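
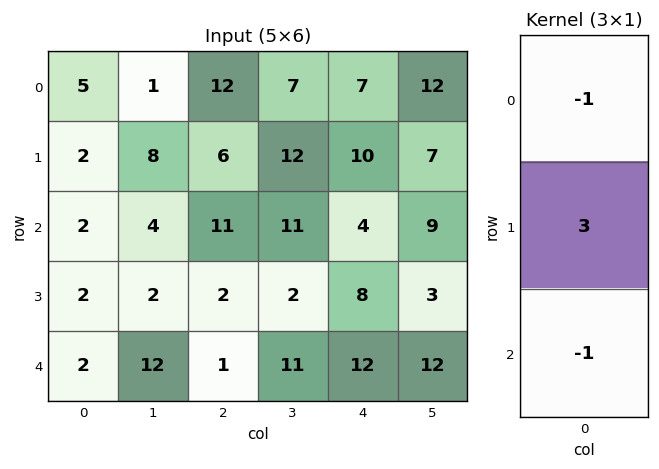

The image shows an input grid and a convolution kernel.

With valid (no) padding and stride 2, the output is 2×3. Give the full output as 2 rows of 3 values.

Output[0,0]: The receptive field on the input at this output position is [5 / 2 / 2]. Elementwise product with the kernel and sum: 5·-1 + 2·3 + 2·-1.
Output[0,1]: The receptive field on the input at this output position is [12 / 6 / 11]. Elementwise product with the kernel and sum: 12·-1 + 6·3 + 11·-1.

-1 -5 19
2 -6 8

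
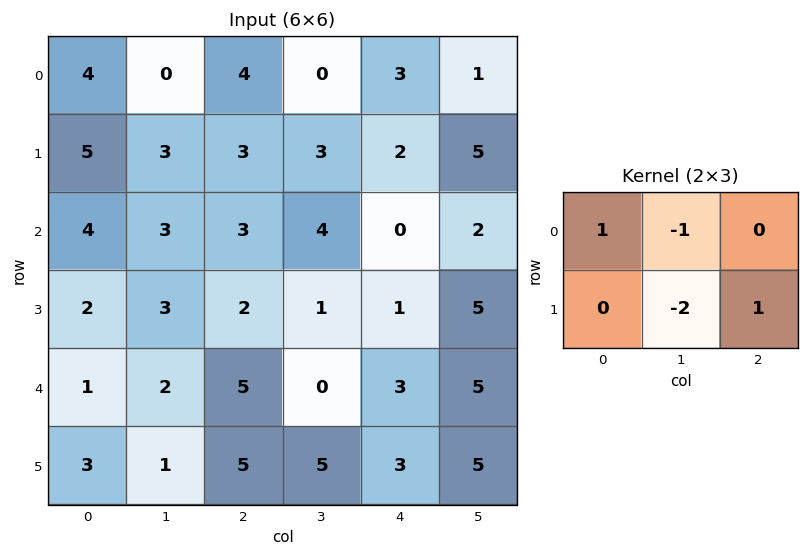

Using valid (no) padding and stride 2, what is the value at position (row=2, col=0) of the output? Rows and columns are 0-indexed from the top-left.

2

The receptive field on the input at this output position is [1 2 5 / 3 1 5]. Elementwise product with the kernel and sum: 1·1 + 2·-1 + 1·-2 + 5·1.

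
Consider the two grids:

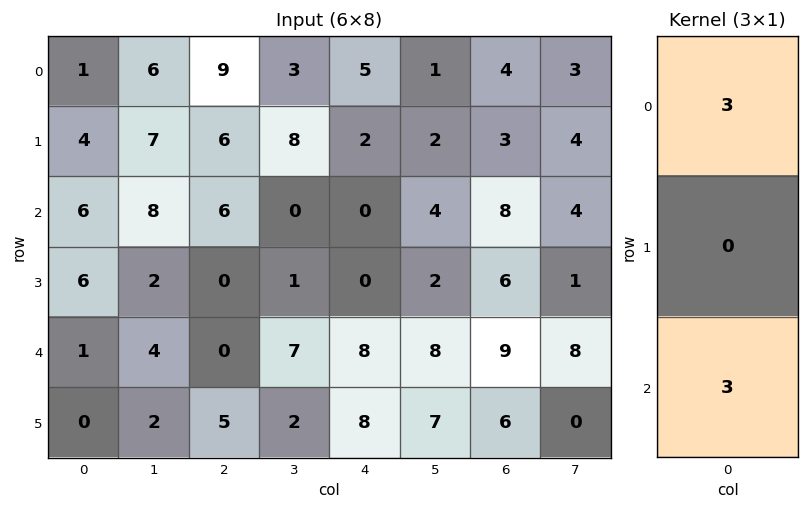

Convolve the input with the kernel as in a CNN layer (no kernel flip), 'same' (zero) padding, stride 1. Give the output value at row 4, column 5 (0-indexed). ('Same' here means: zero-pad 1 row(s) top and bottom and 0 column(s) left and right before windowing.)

The receptive field on the zero-padded input at this output position is [2 / 8 / 7]. Elementwise product with the kernel and sum: 2·3 + 7·3.

27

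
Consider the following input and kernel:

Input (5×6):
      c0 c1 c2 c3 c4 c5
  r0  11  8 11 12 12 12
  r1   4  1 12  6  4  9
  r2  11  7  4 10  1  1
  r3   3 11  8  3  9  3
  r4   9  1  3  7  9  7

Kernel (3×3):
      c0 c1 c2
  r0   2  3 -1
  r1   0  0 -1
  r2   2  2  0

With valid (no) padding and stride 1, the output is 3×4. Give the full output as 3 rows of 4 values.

Output[0,0]: The receptive field on the input at this output position is [11 8 11 / 4 1 12 / 11 7 4]. Elementwise product with the kernel and sum: 11·2 + 8·3 + 11·-1 + 12·-1 + 11·2 + 7·2.
Output[0,1]: The receptive field on the input at this output position is [8 11 12 / 1 12 6 / 7 4 10]. Elementwise product with the kernel and sum: 8·2 + 11·3 + 12·-1 + 6·-1 + 7·2 + 4·2.

59 53 70 61
23 60 59 38
51 21 48 51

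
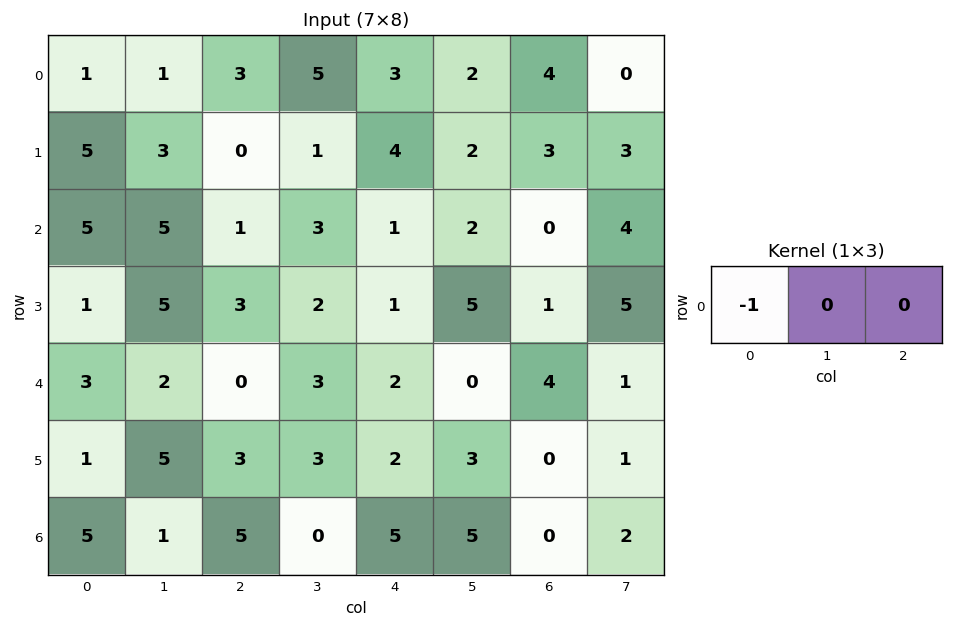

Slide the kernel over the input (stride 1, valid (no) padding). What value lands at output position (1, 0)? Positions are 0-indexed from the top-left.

-5

The receptive field on the input at this output position is [5 3 0]. Elementwise product with the kernel and sum: 5·-1.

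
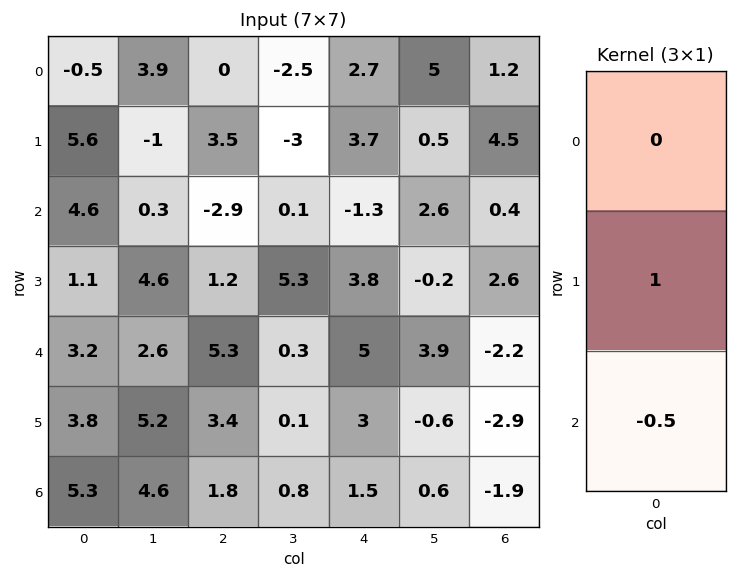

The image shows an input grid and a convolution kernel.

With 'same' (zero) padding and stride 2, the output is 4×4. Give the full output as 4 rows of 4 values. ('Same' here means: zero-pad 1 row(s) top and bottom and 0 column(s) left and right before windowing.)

-3.3 -1.75 0.85 -1.05
4.05 -3.5 -3.2 -0.9
1.3 3.6 3.5 -0.75
5.3 1.8 1.5 -1.9

Output[0,0]: The receptive field on the zero-padded input at this output position is [0 / -0.5 / 5.6]. Elementwise product with the kernel and sum: -0.5·1 + 5.6·-0.5.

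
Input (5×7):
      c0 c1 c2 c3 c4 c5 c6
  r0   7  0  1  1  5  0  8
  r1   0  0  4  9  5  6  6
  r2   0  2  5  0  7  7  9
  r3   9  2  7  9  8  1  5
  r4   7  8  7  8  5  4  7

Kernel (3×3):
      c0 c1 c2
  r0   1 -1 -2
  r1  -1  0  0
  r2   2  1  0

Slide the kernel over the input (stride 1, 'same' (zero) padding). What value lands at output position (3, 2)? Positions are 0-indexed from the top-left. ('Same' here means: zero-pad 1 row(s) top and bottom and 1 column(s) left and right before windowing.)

The receptive field on the zero-padded input at this output position is [2 5 0 / 2 7 9 / 8 7 8]. Elementwise product with the kernel and sum: 2·1 + 5·-1 + 0·-2 + 2·-1 + 8·2 + 7·1.

18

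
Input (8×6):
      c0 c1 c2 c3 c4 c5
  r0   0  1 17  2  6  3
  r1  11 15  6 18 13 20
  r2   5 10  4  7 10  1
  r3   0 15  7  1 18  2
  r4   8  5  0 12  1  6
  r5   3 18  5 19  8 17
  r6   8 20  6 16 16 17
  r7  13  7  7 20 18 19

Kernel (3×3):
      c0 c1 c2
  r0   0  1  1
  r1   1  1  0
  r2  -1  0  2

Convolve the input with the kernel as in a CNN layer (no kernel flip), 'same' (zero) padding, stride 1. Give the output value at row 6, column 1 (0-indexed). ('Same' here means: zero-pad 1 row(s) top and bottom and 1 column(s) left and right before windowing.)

The receptive field on the zero-padded input at this output position is [3 18 5 / 8 20 6 / 13 7 7]. Elementwise product with the kernel and sum: 18·1 + 5·1 + 8·1 + 20·1 + 13·-1 + 7·2.

52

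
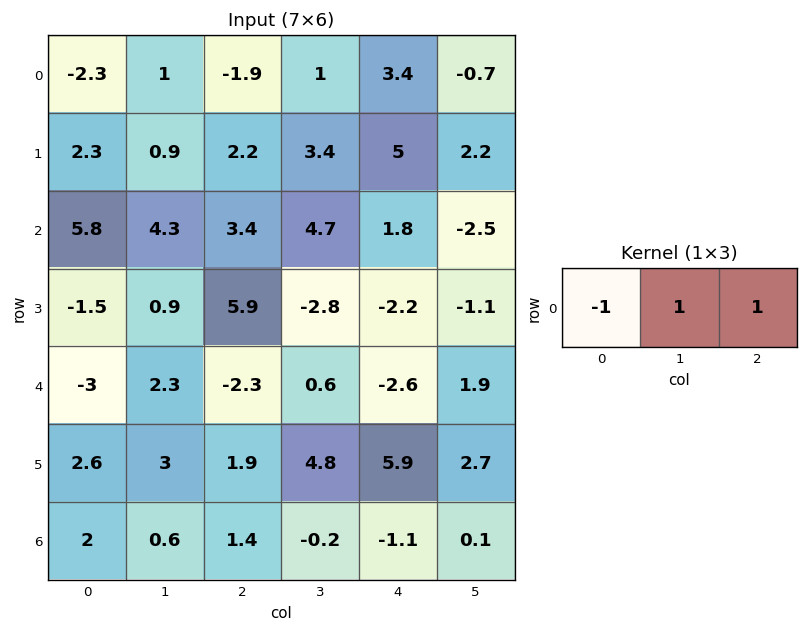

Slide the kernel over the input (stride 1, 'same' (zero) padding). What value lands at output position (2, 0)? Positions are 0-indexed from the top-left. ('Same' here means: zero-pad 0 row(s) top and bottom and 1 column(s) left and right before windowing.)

The receptive field on the zero-padded input at this output position is [0 5.8 4.3]. Elementwise product with the kernel and sum: 0·-1 + 5.8·1 + 4.3·1.

10.1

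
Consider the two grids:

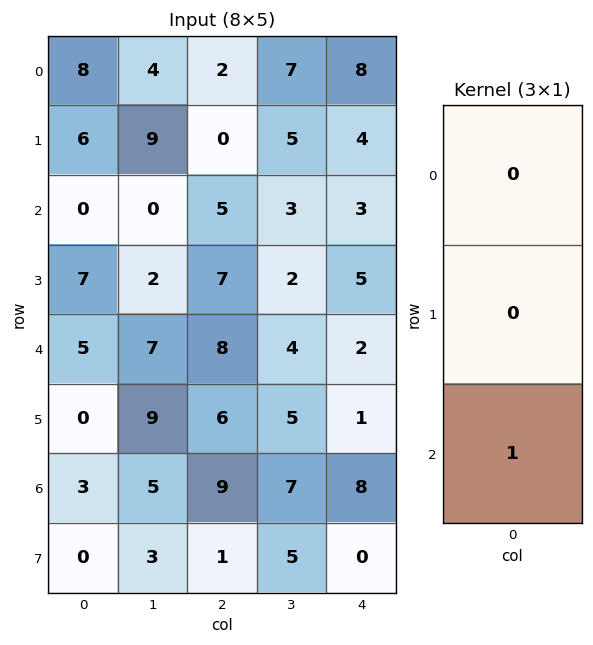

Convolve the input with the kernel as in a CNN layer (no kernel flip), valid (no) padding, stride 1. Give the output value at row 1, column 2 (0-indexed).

7

The receptive field on the input at this output position is [0 / 5 / 7]. Elementwise product with the kernel and sum: 7·1.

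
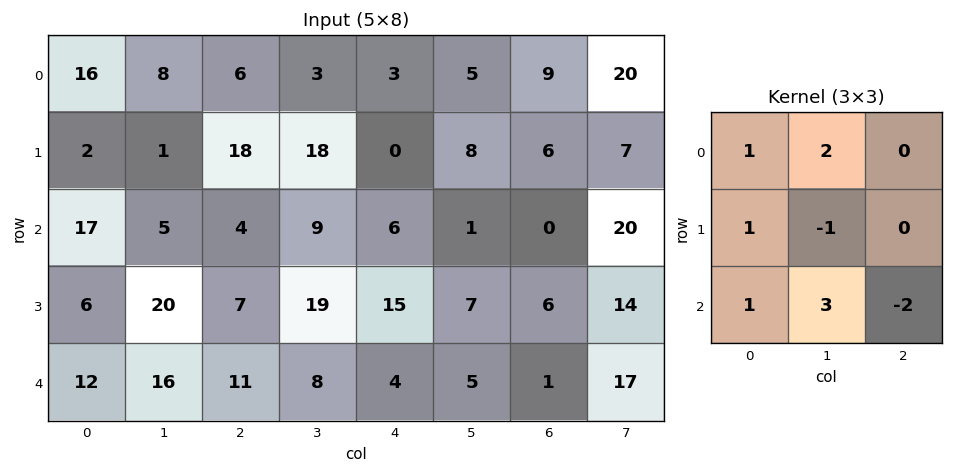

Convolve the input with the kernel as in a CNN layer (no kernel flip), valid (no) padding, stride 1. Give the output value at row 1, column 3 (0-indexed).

71

The receptive field on the input at this output position is [18 0 8 / 9 6 1 / 19 15 7]. Elementwise product with the kernel and sum: 18·1 + 0·2 + 9·1 + 6·-1 + 19·1 + 15·3 + 7·-2.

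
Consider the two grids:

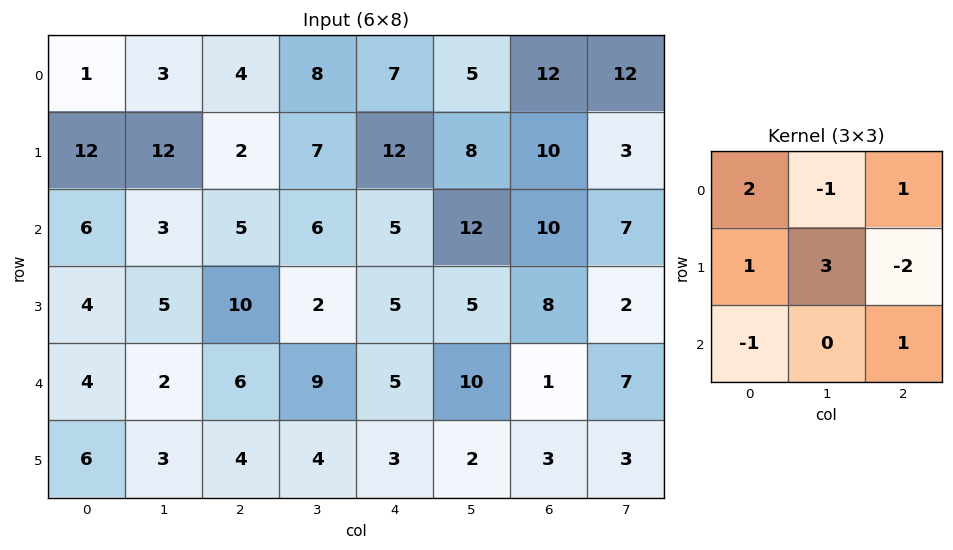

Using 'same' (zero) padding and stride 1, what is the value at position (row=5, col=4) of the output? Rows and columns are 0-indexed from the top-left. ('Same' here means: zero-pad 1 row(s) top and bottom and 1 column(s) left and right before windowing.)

32

The receptive field on the zero-padded input at this output position is [9 5 10 / 4 3 2 / 0 0 0]. Elementwise product with the kernel and sum: 9·2 + 5·-1 + 10·1 + 4·1 + 3·3 + 2·-2 + 0·-1 + 0·1.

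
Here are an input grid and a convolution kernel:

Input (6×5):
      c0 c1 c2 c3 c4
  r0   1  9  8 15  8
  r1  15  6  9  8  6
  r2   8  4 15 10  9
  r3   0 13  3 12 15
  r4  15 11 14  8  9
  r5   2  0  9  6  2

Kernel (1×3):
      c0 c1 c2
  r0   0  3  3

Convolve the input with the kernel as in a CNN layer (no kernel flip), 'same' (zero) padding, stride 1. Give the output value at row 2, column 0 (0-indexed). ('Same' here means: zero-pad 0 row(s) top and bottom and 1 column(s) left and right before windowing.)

36

The receptive field on the zero-padded input at this output position is [0 8 4]. Elementwise product with the kernel and sum: 8·3 + 4·3.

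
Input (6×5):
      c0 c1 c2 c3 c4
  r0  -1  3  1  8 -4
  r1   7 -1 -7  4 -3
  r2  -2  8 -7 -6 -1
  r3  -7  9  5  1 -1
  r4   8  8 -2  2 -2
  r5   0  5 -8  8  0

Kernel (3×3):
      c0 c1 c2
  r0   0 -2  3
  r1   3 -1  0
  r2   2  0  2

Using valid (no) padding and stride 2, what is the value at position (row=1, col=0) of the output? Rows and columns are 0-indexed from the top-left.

-55

The receptive field on the input at this output position is [-2 8 -7 / -7 9 5 / 8 8 -2]. Elementwise product with the kernel and sum: 8·-2 + -7·3 + -7·3 + 9·-1 + 8·2 + -2·2.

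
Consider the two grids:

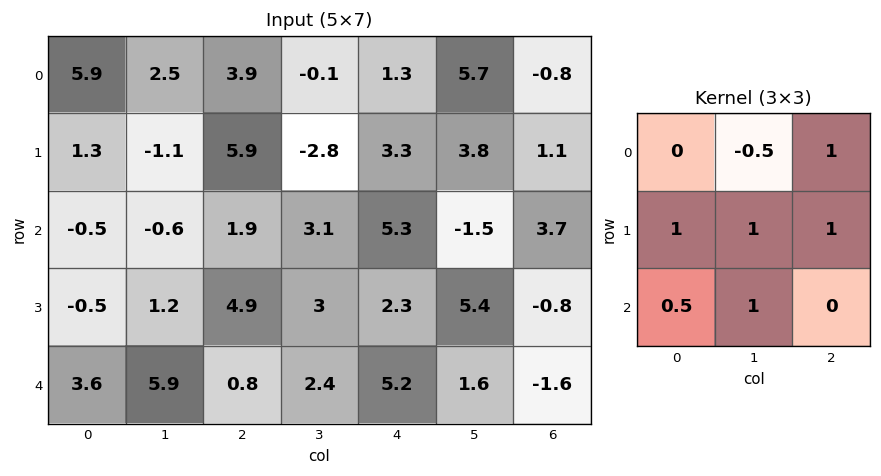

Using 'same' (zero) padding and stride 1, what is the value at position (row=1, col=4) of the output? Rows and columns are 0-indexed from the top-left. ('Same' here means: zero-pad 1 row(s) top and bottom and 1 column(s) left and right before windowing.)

16.2

The receptive field on the zero-padded input at this output position is [-0.1 1.3 5.7 / -2.8 3.3 3.8 / 3.1 5.3 -1.5]. Elementwise product with the kernel and sum: 1.3·-0.5 + 5.7·1 + -2.8·1 + 3.3·1 + 3.8·1 + 3.1·0.5 + 5.3·1.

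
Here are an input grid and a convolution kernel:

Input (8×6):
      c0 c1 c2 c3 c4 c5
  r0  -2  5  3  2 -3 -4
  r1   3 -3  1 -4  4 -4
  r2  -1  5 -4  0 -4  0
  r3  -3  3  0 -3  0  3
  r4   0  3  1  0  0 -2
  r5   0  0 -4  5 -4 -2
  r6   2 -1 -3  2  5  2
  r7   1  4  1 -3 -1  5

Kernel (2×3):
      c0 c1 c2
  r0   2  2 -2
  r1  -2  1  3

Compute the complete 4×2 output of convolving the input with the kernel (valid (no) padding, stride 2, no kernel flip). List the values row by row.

-6 22
25 -3
-8 3
13 -20

Output[0,0]: The receptive field on the input at this output position is [-2 5 3 / 3 -3 1]. Elementwise product with the kernel and sum: -2·2 + 5·2 + 3·-2 + 3·-2 + -3·1 + 1·3.
Output[0,1]: The receptive field on the input at this output position is [3 2 -3 / 1 -4 4]. Elementwise product with the kernel and sum: 3·2 + 2·2 + -3·-2 + 1·-2 + -4·1 + 4·3.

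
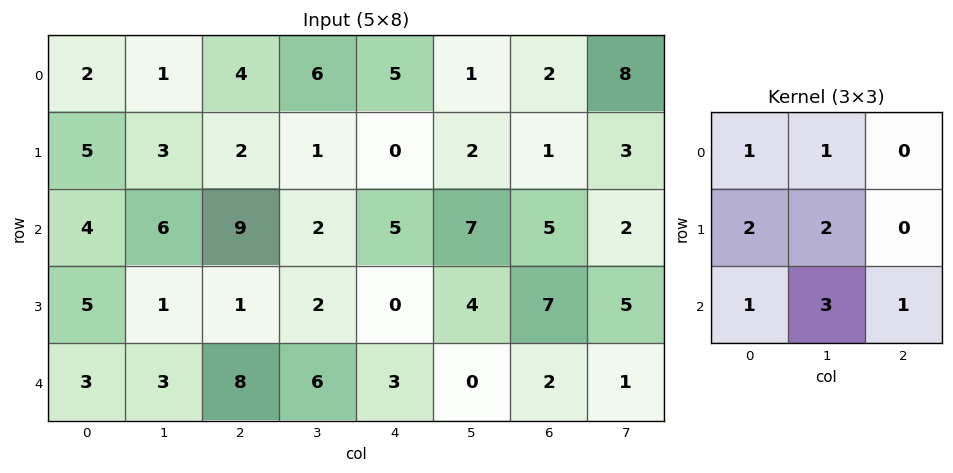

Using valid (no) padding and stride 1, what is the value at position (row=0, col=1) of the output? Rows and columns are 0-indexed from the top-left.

50

The receptive field on the input at this output position is [1 4 6 / 3 2 1 / 6 9 2]. Elementwise product with the kernel and sum: 1·1 + 4·1 + 3·2 + 2·2 + 6·1 + 9·3 + 2·1.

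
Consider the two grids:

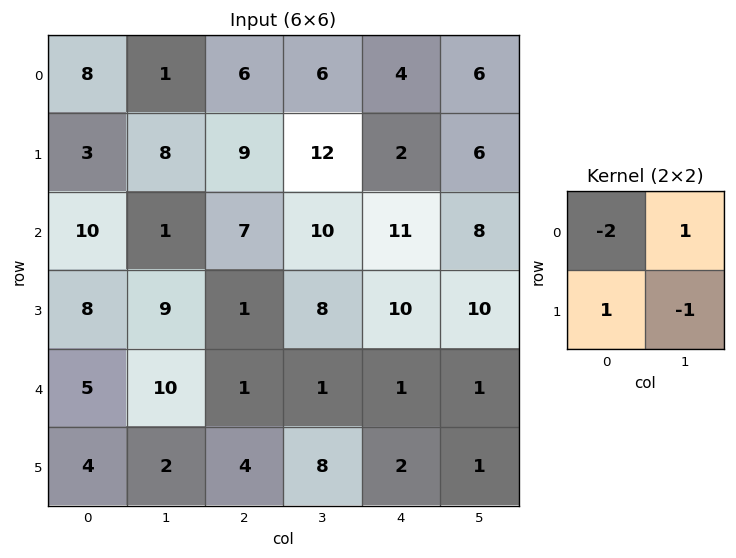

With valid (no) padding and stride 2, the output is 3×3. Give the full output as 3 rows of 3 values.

Output[0,0]: The receptive field on the input at this output position is [8 1 / 3 8]. Elementwise product with the kernel and sum: 8·-2 + 1·1 + 3·1 + 8·-1.
Output[0,1]: The receptive field on the input at this output position is [6 6 / 9 12]. Elementwise product with the kernel and sum: 6·-2 + 6·1 + 9·1 + 12·-1.

-20 -9 -6
-20 -11 -14
2 -5 0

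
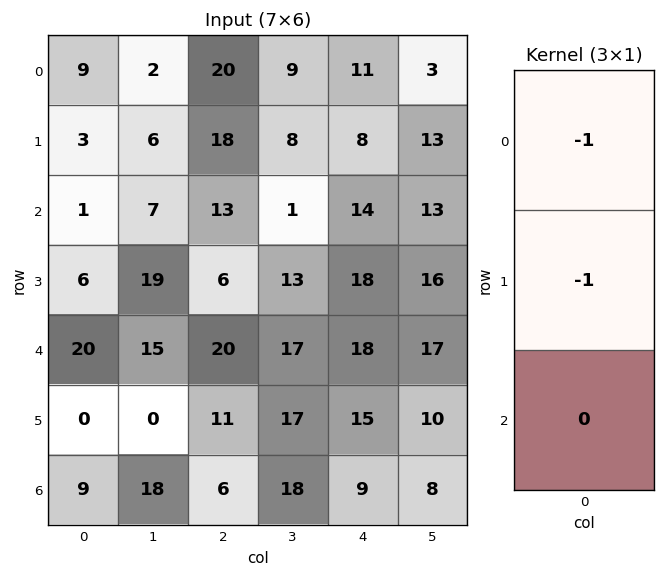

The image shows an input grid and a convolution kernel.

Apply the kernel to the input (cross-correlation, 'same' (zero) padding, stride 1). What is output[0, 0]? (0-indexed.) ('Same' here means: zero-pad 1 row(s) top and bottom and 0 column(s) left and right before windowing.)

-9

The receptive field on the zero-padded input at this output position is [0 / 9 / 3]. Elementwise product with the kernel and sum: 0·-1 + 9·-1.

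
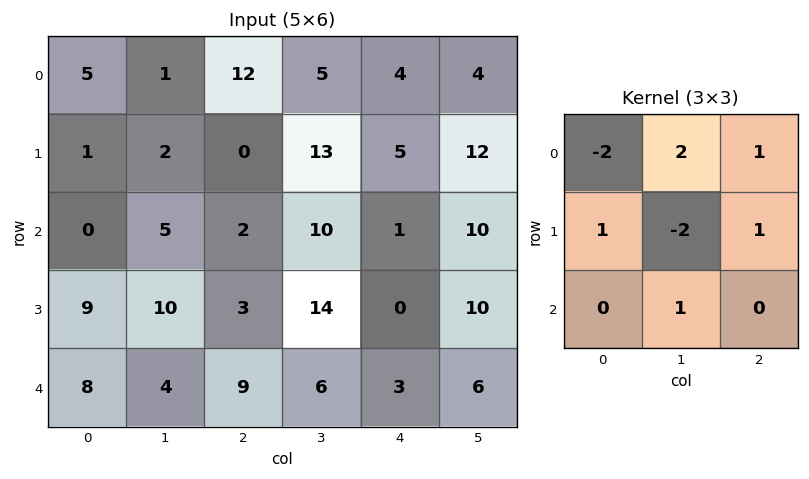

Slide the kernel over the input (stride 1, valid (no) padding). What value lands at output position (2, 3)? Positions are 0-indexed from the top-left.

19

The receptive field on the input at this output position is [10 1 10 / 14 0 10 / 6 3 6]. Elementwise product with the kernel and sum: 10·-2 + 1·2 + 10·1 + 14·1 + 0·-2 + 10·1 + 3·1.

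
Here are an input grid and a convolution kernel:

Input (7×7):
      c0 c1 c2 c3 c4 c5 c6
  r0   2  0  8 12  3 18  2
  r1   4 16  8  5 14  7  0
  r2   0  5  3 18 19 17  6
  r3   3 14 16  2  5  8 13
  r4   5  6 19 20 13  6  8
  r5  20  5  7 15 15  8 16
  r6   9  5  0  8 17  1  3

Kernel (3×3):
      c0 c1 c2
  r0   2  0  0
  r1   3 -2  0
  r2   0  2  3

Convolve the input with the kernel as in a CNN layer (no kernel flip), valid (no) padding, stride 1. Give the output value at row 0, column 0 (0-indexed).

The receptive field on the input at this output position is [2 0 8 / 4 16 8 / 0 5 3]. Elementwise product with the kernel and sum: 2·2 + 4·3 + 16·-2 + 5·2 + 3·3.

3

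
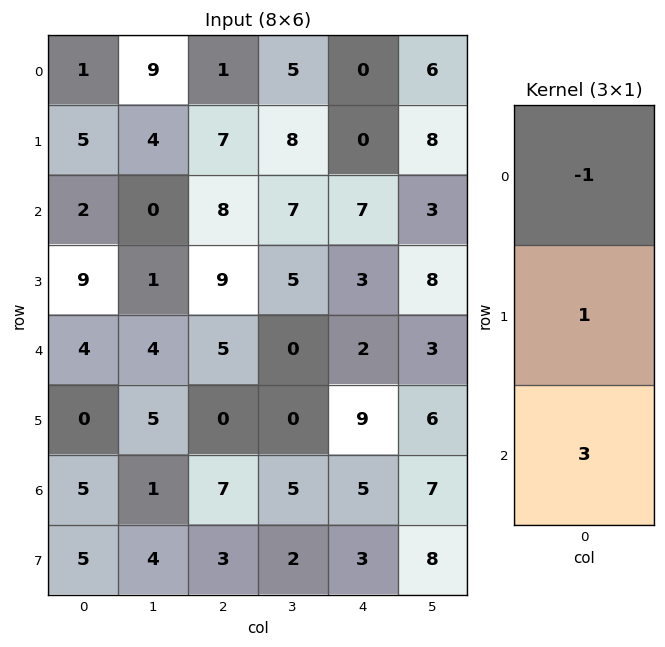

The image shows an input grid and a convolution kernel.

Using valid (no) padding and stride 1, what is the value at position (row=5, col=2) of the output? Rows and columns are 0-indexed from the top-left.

The receptive field on the input at this output position is [0 / 7 / 3]. Elementwise product with the kernel and sum: 0·-1 + 7·1 + 3·3.

16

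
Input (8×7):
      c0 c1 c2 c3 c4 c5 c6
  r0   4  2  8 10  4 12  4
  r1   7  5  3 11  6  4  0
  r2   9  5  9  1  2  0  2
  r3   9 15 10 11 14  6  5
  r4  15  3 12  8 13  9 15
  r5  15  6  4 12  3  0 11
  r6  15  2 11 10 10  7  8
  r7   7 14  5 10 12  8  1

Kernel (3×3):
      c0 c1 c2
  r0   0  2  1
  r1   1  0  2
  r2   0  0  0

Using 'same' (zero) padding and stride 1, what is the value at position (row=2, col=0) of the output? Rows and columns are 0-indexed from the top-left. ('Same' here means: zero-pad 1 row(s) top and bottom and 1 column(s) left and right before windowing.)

The receptive field on the zero-padded input at this output position is [0 7 5 / 0 9 5 / 0 9 15]. Elementwise product with the kernel and sum: 7·2 + 5·1 + 0·1 + 5·2.

29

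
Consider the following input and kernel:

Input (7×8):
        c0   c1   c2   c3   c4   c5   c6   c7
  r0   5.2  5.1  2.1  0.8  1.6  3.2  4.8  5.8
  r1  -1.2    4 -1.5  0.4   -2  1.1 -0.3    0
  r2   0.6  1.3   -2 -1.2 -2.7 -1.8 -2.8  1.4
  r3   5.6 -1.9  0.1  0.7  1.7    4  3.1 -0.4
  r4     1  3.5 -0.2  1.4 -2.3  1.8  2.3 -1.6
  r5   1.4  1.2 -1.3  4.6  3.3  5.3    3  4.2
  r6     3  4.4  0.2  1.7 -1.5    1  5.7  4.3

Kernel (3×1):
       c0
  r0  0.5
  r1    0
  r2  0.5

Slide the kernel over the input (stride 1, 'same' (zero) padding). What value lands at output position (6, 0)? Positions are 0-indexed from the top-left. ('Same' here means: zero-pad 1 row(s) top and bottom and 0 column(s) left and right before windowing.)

The receptive field on the zero-padded input at this output position is [1.4 / 3 / 0]. Elementwise product with the kernel and sum: 1.4·0.5 + 0·0.5.

0.7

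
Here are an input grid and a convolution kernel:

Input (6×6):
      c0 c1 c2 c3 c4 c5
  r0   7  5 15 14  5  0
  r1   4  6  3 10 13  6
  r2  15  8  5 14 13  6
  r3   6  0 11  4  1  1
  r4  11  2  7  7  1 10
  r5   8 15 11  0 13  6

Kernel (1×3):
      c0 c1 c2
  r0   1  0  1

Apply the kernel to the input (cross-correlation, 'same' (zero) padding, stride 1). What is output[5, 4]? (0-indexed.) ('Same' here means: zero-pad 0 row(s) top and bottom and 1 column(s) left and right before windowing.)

The receptive field on the zero-padded input at this output position is [0 13 6]. Elementwise product with the kernel and sum: 0·1 + 6·1.

6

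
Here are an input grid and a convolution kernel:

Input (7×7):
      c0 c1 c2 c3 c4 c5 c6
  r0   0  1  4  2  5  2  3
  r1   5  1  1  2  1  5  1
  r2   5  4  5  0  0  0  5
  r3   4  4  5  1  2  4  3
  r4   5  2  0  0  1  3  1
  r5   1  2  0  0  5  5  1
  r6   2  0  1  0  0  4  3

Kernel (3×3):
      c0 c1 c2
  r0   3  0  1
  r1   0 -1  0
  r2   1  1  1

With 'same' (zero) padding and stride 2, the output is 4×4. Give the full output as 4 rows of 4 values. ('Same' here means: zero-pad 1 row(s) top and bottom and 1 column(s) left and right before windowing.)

Output[0,0]: The receptive field on the zero-padded input at this output position is [0 0 0 / 0 0 1 / 0 5 1]. Elementwise product with the kernel and sum: 0·3 + 0·1 + 0·-1 + 0·1 + 5·1 + 1·1.

6 0 3 3
4 10 18 17
2 15 16 17
0 5 5 12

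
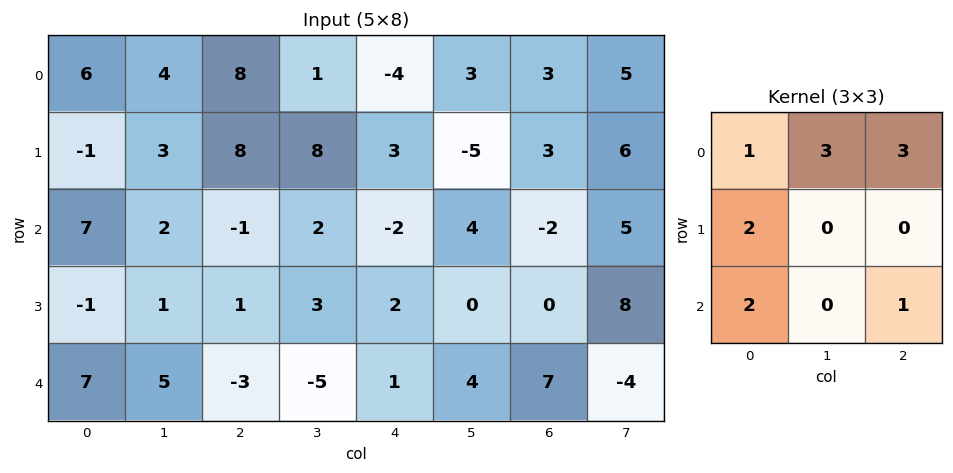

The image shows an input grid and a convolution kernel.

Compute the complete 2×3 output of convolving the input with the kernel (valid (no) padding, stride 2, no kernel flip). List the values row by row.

Output[0,0]: The receptive field on the input at this output position is [6 4 8 / -1 3 8 / 7 2 -1]. Elementwise product with the kernel and sum: 6·1 + 4·3 + 8·3 + -1·2 + 7·2 + -1·1.

53 11 14
19 -4 17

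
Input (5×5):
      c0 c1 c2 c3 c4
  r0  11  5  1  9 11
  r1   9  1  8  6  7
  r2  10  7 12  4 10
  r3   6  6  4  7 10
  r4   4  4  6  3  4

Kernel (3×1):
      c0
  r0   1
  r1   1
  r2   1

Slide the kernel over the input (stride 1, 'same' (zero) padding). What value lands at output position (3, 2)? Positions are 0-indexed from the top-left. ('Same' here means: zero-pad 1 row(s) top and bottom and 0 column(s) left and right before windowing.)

The receptive field on the zero-padded input at this output position is [12 / 4 / 6]. Elementwise product with the kernel and sum: 12·1 + 4·1 + 6·1.

22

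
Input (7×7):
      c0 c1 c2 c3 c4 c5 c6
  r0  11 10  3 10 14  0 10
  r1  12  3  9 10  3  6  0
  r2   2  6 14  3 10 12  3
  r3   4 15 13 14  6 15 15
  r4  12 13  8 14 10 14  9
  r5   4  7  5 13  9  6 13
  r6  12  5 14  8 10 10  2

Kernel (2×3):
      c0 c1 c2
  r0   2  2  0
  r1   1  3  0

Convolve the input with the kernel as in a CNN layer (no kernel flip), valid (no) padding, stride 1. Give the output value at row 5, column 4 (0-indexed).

70

The receptive field on the input at this output position is [9 6 13 / 10 10 2]. Elementwise product with the kernel and sum: 9·2 + 6·2 + 10·1 + 10·3.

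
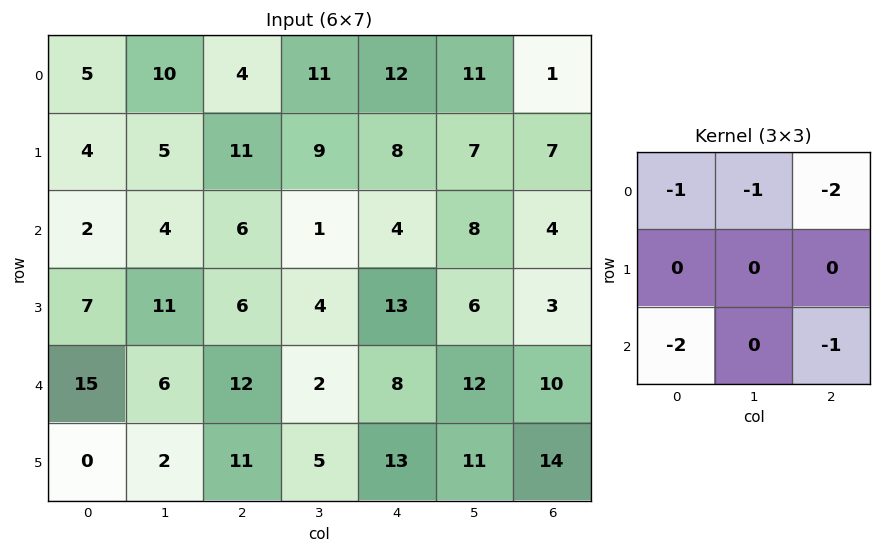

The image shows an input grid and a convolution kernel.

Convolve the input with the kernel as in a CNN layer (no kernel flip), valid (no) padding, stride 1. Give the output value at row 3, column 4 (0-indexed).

The receptive field on the input at this output position is [13 6 3 / 8 12 10 / 13 11 14]. Elementwise product with the kernel and sum: 13·-1 + 6·-1 + 3·-2 + 13·-2 + 14·-1.

-65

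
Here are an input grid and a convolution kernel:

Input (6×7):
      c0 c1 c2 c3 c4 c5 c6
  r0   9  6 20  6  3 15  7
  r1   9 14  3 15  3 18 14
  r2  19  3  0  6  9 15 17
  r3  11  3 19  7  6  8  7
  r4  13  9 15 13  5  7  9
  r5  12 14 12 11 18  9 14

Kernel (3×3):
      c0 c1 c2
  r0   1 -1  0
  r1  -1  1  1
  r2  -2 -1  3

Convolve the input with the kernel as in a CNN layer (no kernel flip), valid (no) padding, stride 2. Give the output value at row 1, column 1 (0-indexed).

-40

The receptive field on the input at this output position is [0 6 9 / 19 7 6 / 15 13 5]. Elementwise product with the kernel and sum: 0·1 + 6·-1 + 19·-1 + 7·1 + 6·1 + 15·-2 + 13·-1 + 5·3.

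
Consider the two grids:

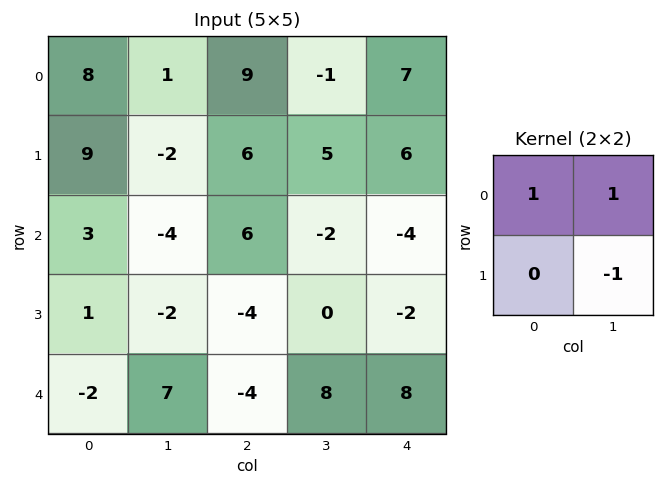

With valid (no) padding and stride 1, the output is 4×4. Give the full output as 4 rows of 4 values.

11 4 3 0
11 -2 13 15
1 6 4 -4
-8 -2 -12 -10

Output[0,0]: The receptive field on the input at this output position is [8 1 / 9 -2]. Elementwise product with the kernel and sum: 8·1 + 1·1 + -2·-1.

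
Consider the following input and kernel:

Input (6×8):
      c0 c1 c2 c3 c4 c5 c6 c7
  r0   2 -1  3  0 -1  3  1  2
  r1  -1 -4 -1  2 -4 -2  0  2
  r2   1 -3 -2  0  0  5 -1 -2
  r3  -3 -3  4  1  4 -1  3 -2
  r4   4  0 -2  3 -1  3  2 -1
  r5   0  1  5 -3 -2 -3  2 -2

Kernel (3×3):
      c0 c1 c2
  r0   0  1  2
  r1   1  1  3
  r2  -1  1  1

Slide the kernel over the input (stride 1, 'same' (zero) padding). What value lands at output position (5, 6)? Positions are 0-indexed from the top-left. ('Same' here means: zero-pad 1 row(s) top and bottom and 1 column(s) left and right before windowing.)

The receptive field on the zero-padded input at this output position is [3 2 -1 / -3 2 -2 / 0 0 0]. Elementwise product with the kernel and sum: 2·1 + -1·2 + -3·1 + 2·1 + -2·3 + 0·-1 + 0·1 + 0·1.

-7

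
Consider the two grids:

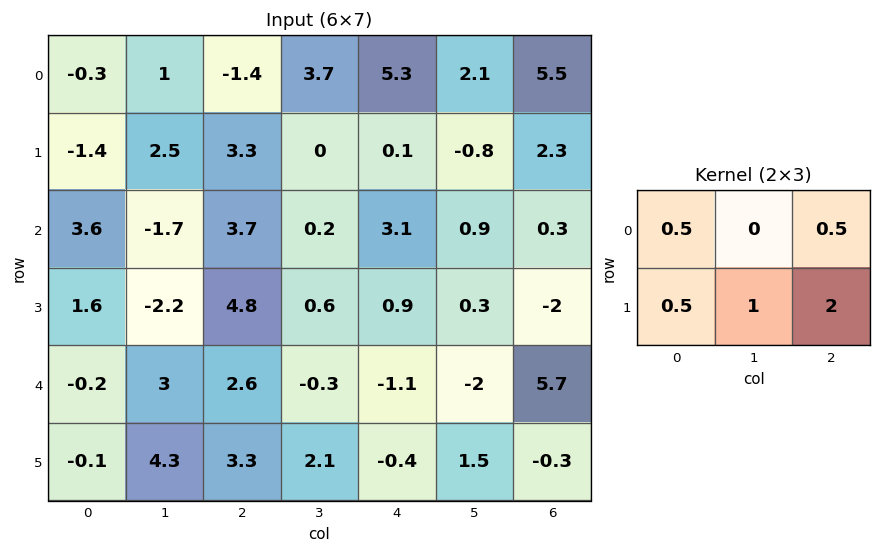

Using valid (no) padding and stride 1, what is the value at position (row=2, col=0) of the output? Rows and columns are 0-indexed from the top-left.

11.85

The receptive field on the input at this output position is [3.6 -1.7 3.7 / 1.6 -2.2 4.8]. Elementwise product with the kernel and sum: 3.6·0.5 + 3.7·0.5 + 1.6·0.5 + -2.2·1 + 4.8·2.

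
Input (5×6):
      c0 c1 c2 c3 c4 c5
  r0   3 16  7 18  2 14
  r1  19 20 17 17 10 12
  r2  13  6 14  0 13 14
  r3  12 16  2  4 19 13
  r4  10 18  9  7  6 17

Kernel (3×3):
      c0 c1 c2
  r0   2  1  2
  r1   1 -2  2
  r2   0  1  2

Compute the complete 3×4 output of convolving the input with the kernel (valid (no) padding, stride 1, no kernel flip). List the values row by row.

83 109 65 128
141 79 153 115
80 69 105 73

Output[0,0]: The receptive field on the input at this output position is [3 16 7 / 19 20 17 / 13 6 14]. Elementwise product with the kernel and sum: 3·2 + 16·1 + 7·2 + 19·1 + 20·-2 + 17·2 + 6·1 + 14·2.
Output[0,1]: The receptive field on the input at this output position is [16 7 18 / 20 17 17 / 6 14 0]. Elementwise product with the kernel and sum: 16·2 + 7·1 + 18·2 + 20·1 + 17·-2 + 17·2 + 14·1 + 0·2.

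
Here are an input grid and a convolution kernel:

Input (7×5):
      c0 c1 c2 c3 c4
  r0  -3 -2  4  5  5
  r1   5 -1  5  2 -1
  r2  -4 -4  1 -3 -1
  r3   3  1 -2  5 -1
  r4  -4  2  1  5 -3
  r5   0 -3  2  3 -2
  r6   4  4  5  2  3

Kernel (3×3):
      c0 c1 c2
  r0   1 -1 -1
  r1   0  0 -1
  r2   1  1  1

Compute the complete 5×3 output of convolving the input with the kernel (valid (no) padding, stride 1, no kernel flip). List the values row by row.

-17 -19 -8
2 -1 7
0 1 9
2 -5 0
4 4 11

Output[0,0]: The receptive field on the input at this output position is [-3 -2 4 / 5 -1 5 / -4 -4 1]. Elementwise product with the kernel and sum: -3·1 + -2·-1 + 4·-1 + 5·-1 + -4·1 + -4·1 + 1·1.
Output[0,1]: The receptive field on the input at this output position is [-2 4 5 / -1 5 2 / -4 1 -3]. Elementwise product with the kernel and sum: -2·1 + 4·-1 + 5·-1 + 2·-1 + -4·1 + 1·1 + -3·1.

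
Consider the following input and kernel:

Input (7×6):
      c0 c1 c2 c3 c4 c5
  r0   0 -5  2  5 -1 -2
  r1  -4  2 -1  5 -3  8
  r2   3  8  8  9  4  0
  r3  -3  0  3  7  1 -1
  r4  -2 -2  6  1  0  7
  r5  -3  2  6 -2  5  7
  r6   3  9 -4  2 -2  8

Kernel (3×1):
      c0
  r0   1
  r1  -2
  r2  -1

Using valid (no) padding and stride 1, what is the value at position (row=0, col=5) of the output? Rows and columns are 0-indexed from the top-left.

The receptive field on the input at this output position is [-2 / 8 / 0]. Elementwise product with the kernel and sum: -2·1 + 8·-2 + 0·-1.

-18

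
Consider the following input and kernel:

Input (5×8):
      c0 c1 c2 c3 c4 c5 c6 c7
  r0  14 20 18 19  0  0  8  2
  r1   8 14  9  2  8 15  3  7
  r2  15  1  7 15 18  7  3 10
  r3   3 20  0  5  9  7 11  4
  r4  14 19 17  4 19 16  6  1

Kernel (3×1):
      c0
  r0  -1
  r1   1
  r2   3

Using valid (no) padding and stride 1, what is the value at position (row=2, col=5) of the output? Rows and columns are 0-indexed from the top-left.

The receptive field on the input at this output position is [7 / 7 / 16]. Elementwise product with the kernel and sum: 7·-1 + 7·1 + 16·3.

48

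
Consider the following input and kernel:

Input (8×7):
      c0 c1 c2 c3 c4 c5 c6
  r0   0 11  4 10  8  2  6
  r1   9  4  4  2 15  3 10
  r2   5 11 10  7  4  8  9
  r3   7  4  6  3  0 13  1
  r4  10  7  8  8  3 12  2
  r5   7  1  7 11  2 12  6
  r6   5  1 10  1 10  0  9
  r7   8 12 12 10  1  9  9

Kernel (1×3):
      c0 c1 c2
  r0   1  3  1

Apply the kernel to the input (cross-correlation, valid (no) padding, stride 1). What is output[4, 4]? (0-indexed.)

The receptive field on the input at this output position is [3 12 2]. Elementwise product with the kernel and sum: 3·1 + 12·3 + 2·1.

41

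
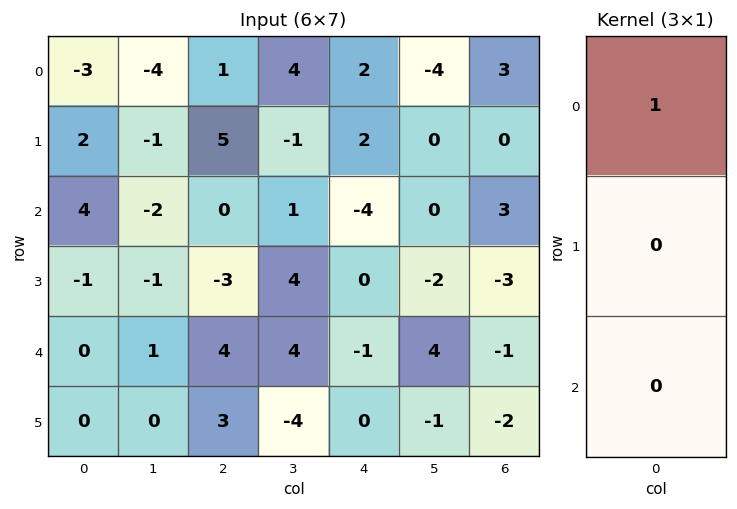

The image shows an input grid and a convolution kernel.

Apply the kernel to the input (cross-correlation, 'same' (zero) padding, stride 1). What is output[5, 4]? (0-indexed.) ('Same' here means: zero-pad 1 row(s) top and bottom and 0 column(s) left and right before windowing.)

The receptive field on the zero-padded input at this output position is [-1 / 0 / 0]. Elementwise product with the kernel and sum: -1·1.

-1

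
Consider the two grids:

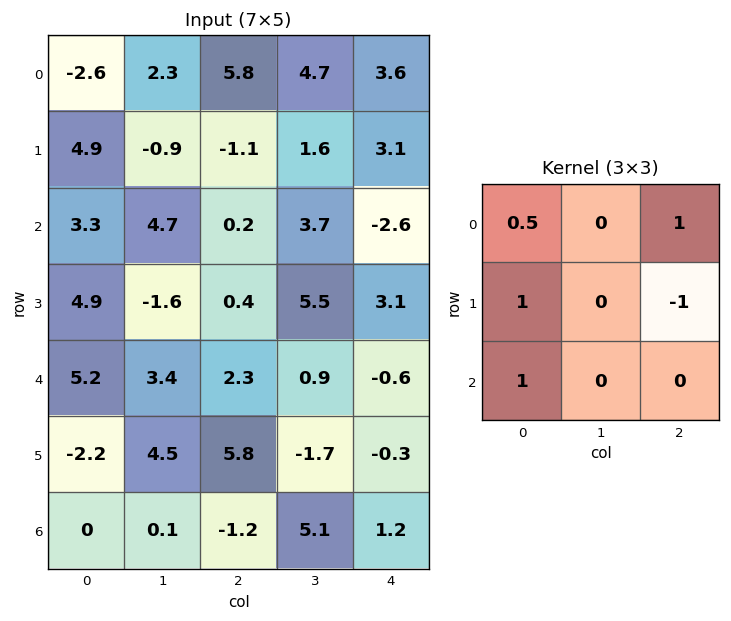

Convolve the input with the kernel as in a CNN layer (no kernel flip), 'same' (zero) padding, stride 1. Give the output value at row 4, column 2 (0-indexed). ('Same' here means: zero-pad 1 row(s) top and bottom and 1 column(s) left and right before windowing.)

The receptive field on the zero-padded input at this output position is [-1.6 0.4 5.5 / 3.4 2.3 0.9 / 4.5 5.8 -1.7]. Elementwise product with the kernel and sum: -1.6·0.5 + 5.5·1 + 3.4·1 + 0.9·-1 + 4.5·1.

11.7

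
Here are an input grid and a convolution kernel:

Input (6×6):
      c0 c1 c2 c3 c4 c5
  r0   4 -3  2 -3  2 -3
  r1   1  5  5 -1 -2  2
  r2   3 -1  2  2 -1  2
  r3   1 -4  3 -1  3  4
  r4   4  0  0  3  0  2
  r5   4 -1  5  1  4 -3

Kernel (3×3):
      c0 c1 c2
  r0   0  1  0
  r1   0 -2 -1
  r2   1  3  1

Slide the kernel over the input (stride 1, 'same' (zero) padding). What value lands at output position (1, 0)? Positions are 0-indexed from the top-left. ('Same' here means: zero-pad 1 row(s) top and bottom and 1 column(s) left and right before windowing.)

The receptive field on the zero-padded input at this output position is [0 4 -3 / 0 1 5 / 0 3 -1]. Elementwise product with the kernel and sum: 4·1 + 1·-2 + 5·-1 + 0·1 + 3·3 + -1·1.

5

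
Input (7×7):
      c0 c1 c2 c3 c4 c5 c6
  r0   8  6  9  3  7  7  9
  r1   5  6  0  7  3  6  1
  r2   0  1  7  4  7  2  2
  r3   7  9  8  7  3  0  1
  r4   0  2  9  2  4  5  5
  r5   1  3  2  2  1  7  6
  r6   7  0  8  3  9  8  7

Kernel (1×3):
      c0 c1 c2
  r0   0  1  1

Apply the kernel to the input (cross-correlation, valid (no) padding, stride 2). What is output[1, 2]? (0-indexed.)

The receptive field on the input at this output position is [7 2 2]. Elementwise product with the kernel and sum: 2·1 + 2·1.

4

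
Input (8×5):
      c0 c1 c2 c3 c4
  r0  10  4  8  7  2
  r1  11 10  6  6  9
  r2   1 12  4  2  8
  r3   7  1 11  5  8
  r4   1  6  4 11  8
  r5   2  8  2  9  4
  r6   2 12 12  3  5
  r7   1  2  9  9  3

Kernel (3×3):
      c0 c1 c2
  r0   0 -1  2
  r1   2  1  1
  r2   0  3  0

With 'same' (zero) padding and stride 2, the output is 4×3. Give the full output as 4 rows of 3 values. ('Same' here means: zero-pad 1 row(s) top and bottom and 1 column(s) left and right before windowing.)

47 41 43
43 69 27
8 32 34
31 82 16

Output[0,0]: The receptive field on the zero-padded input at this output position is [0 0 0 / 0 10 4 / 0 11 10]. Elementwise product with the kernel and sum: 0·-1 + 0·2 + 0·2 + 10·1 + 4·1 + 11·3.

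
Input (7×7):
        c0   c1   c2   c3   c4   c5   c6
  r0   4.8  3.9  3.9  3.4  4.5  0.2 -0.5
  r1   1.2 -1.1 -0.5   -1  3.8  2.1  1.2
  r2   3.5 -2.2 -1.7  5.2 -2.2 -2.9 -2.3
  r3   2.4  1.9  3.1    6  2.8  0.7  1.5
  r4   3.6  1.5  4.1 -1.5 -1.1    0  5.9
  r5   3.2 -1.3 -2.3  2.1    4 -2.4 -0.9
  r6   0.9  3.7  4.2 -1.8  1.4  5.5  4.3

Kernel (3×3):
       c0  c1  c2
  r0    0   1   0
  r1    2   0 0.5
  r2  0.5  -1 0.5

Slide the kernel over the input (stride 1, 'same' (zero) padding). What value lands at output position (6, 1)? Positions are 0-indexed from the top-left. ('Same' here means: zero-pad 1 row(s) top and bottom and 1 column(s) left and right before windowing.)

2.6

The receptive field on the zero-padded input at this output position is [3.2 -1.3 -2.3 / 0.9 3.7 4.2 / 0 0 0]. Elementwise product with the kernel and sum: -1.3·1 + 0.9·2 + 4.2·0.5 + 0·0.5 + 0·-1 + 0·0.5.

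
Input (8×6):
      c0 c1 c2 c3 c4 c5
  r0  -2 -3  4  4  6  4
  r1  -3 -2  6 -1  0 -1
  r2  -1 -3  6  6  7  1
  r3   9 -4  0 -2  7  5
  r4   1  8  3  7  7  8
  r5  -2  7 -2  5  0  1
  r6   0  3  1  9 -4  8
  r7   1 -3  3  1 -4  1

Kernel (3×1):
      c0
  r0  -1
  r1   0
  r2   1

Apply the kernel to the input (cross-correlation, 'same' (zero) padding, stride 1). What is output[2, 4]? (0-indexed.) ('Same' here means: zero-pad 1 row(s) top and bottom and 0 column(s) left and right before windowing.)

The receptive field on the zero-padded input at this output position is [0 / 7 / 7]. Elementwise product with the kernel and sum: 0·-1 + 7·1.

7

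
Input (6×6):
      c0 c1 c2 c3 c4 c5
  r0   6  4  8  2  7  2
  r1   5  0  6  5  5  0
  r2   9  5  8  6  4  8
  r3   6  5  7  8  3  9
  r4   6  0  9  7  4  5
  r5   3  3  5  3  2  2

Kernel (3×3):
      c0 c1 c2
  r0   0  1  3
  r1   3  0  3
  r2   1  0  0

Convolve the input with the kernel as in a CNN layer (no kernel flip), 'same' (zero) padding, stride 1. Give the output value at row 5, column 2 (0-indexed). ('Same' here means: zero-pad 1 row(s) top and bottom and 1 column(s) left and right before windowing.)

48

The receptive field on the zero-padded input at this output position is [0 9 7 / 3 5 3 / 0 0 0]. Elementwise product with the kernel and sum: 9·1 + 7·3 + 3·3 + 3·3 + 0·1.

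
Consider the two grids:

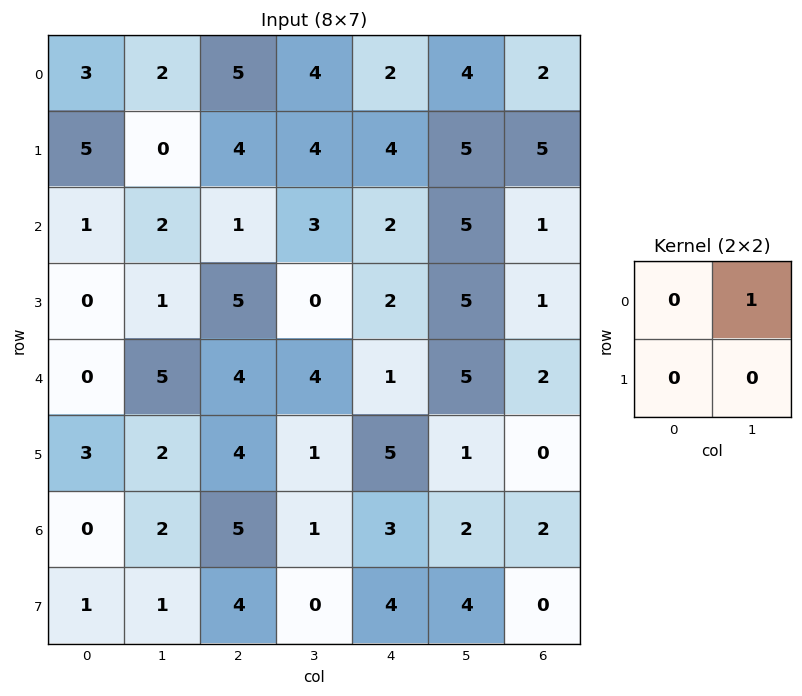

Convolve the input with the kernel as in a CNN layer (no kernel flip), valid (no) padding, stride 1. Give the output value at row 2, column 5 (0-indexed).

1

The receptive field on the input at this output position is [5 1 / 5 1]. Elementwise product with the kernel and sum: 1·1.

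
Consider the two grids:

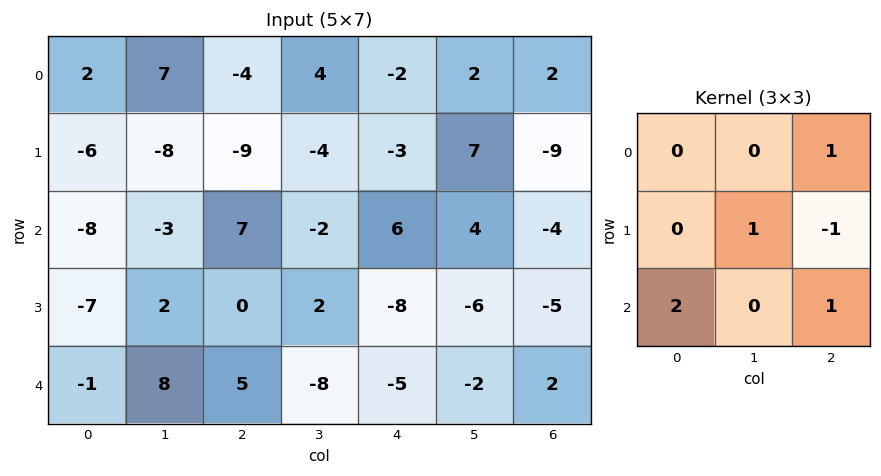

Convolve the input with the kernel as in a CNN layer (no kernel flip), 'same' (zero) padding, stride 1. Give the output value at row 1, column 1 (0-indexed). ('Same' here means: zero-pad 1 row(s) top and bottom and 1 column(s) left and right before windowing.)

The receptive field on the zero-padded input at this output position is [2 7 -4 / -6 -8 -9 / -8 -3 7]. Elementwise product with the kernel and sum: -4·1 + -8·1 + -9·-1 + -8·2 + 7·1.

-12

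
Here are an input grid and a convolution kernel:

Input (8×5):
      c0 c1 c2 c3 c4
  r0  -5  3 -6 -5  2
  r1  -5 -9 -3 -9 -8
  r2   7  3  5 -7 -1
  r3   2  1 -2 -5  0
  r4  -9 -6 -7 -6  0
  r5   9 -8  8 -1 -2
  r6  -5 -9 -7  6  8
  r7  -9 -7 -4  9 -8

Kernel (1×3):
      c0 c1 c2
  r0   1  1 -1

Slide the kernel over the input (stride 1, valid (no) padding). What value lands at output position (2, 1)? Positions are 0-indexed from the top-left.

15

The receptive field on the input at this output position is [3 5 -7]. Elementwise product with the kernel and sum: 3·1 + 5·1 + -7·-1.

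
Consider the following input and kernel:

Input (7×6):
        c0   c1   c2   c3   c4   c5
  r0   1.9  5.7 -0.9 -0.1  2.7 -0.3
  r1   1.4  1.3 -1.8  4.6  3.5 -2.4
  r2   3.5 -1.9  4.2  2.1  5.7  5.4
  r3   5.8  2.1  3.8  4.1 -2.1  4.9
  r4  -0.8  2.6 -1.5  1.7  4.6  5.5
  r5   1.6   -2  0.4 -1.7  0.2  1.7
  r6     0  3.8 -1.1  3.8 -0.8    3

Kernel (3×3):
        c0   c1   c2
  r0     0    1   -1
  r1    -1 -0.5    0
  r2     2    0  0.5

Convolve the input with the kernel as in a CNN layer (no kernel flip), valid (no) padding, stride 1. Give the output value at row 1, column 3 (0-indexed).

The receptive field on the input at this output position is [4.6 3.5 -2.4 / 2.1 5.7 5.4 / 4.1 -2.1 4.9]. Elementwise product with the kernel and sum: 3.5·1 + -2.4·-1 + 2.1·-1 + 5.7·-0.5 + 4.1·2 + 4.9·0.5.

11.6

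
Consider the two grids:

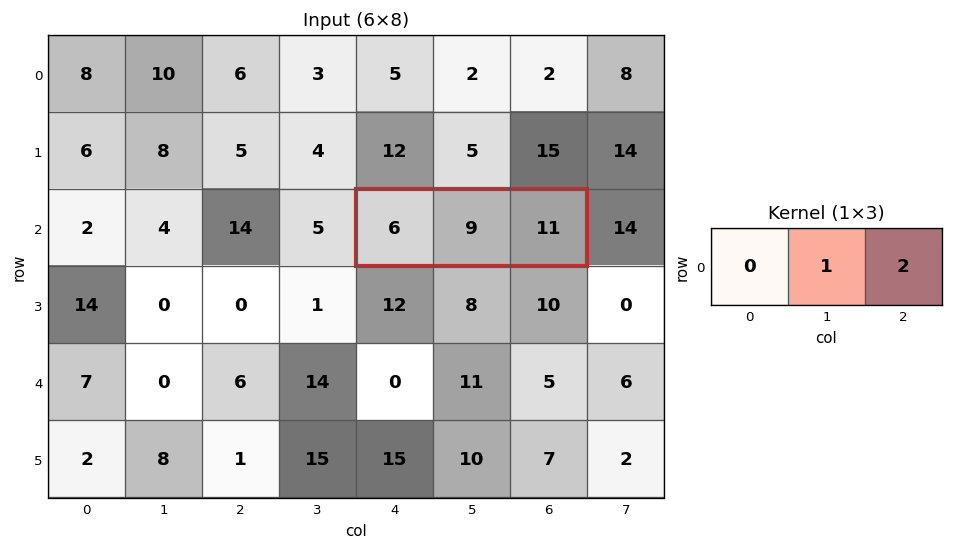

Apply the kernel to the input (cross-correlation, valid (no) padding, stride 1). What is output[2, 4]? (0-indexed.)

31

The receptive field on the input at this output position is [6 9 11]. Elementwise product with the kernel and sum: 9·1 + 11·2.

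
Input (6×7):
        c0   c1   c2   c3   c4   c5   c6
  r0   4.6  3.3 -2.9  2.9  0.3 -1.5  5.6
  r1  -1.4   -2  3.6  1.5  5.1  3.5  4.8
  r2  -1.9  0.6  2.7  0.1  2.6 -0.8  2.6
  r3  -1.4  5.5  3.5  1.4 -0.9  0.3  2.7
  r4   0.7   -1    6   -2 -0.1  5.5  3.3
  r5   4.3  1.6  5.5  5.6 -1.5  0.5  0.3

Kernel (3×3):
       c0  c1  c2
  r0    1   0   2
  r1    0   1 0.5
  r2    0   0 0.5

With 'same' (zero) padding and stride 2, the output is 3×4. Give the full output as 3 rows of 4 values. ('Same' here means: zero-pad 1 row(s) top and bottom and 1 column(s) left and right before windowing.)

Output[0,0]: The receptive field on the zero-padded input at this output position is [0 0 0 / 0 4.6 3.3 / 0 -1.4 -2]. Elementwise product with the kernel and sum: 0·1 + 0·2 + 4.6·1 + 3.3·0.5 + -2·0.5.

5.25 -0.7 1.3 5.6
-2.85 4.45 10.85 6.1
12 16.1 4.9 3.6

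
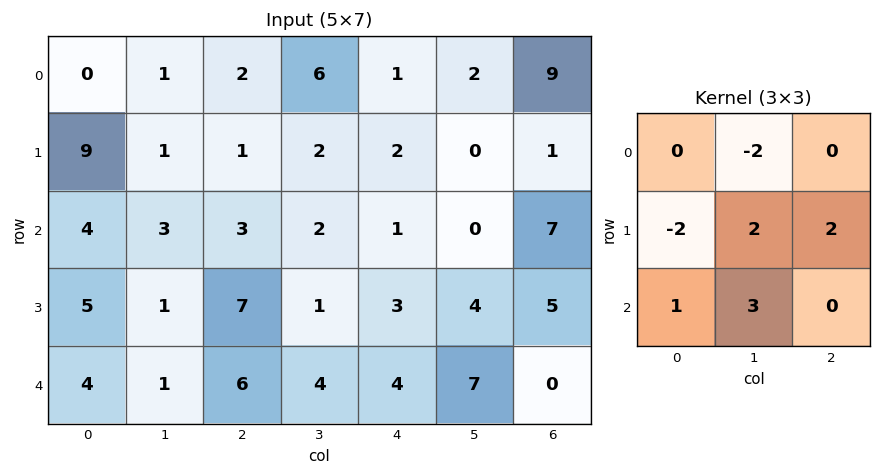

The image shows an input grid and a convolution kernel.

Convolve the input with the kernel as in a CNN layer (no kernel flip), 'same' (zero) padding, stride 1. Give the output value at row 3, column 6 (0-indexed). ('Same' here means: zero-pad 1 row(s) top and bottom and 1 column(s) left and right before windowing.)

-5

The receptive field on the zero-padded input at this output position is [0 7 0 / 4 5 0 / 7 0 0]. Elementwise product with the kernel and sum: 7·-2 + 4·-2 + 5·2 + 0·2 + 7·1 + 0·3.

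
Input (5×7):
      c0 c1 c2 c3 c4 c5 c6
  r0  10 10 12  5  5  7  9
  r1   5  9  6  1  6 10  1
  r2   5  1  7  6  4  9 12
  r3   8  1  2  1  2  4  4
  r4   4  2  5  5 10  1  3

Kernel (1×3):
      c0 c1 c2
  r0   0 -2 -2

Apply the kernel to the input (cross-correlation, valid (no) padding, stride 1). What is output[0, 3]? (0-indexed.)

-24

The receptive field on the input at this output position is [5 5 7]. Elementwise product with the kernel and sum: 5·-2 + 7·-2.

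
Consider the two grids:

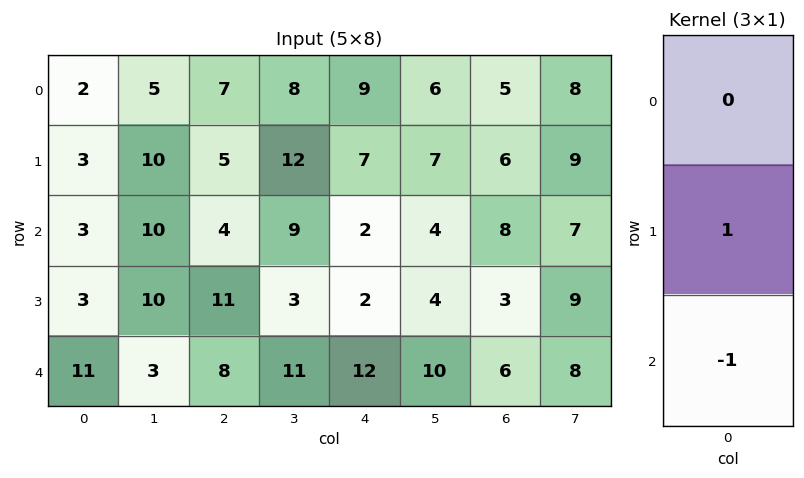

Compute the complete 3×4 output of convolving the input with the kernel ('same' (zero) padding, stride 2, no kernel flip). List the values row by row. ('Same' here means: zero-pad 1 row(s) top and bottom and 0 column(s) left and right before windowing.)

-1 2 2 -1
0 -7 0 5
11 8 12 6

Output[0,0]: The receptive field on the zero-padded input at this output position is [0 / 2 / 3]. Elementwise product with the kernel and sum: 2·1 + 3·-1.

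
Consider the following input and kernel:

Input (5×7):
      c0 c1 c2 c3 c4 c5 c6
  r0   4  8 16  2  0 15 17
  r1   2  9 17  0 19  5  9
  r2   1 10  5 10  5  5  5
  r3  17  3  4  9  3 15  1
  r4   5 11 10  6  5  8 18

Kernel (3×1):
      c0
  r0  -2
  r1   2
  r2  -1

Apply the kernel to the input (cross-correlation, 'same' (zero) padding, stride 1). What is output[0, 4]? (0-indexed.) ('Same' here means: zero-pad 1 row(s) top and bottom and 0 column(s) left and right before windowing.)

The receptive field on the zero-padded input at this output position is [0 / 0 / 19]. Elementwise product with the kernel and sum: 0·-2 + 0·2 + 19·-1.

-19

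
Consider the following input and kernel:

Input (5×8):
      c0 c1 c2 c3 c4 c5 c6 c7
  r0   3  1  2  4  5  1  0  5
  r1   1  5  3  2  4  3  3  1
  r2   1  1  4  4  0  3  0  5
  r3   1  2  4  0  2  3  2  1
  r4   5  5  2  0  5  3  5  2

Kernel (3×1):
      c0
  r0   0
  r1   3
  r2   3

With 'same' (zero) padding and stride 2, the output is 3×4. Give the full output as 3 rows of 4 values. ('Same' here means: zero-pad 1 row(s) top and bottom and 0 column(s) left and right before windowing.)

12 15 27 9
6 24 6 6
15 6 15 15

Output[0,0]: The receptive field on the zero-padded input at this output position is [0 / 3 / 1]. Elementwise product with the kernel and sum: 3·3 + 1·3.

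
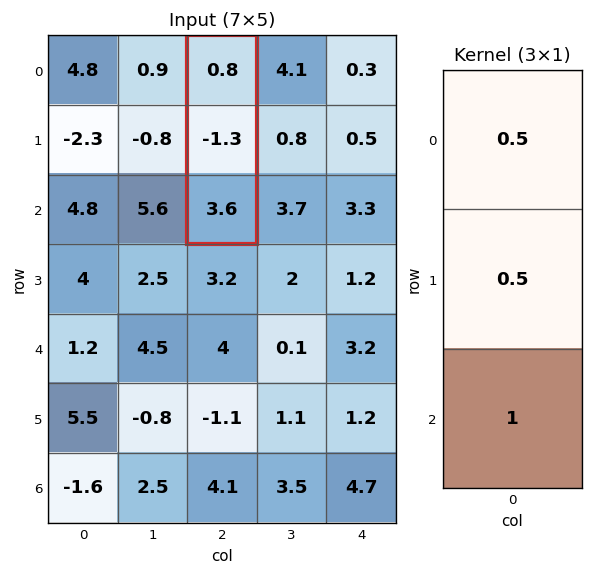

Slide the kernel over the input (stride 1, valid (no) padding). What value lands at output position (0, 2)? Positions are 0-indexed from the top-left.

3.35

The receptive field on the input at this output position is [0.8 / -1.3 / 3.6]. Elementwise product with the kernel and sum: 0.8·0.5 + -1.3·0.5 + 3.6·1.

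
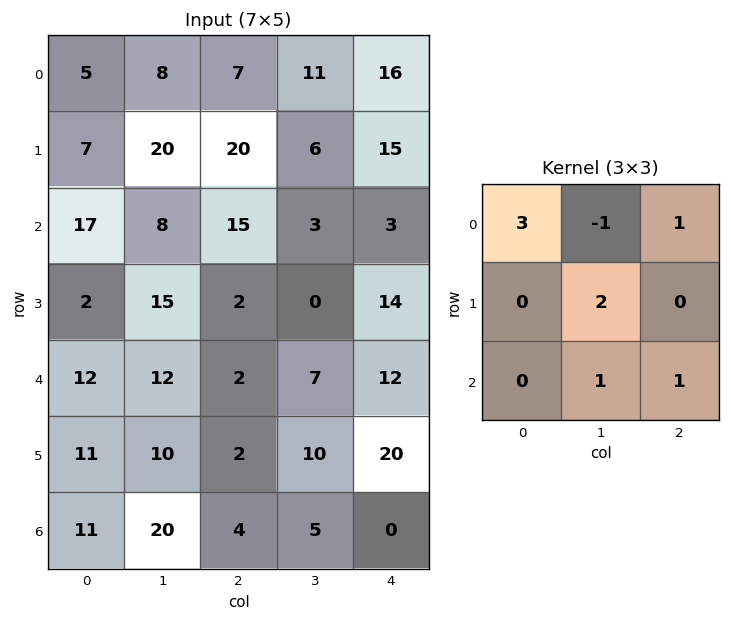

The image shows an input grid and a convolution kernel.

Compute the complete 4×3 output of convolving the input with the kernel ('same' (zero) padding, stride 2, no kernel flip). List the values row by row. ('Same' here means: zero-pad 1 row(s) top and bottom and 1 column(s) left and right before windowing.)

Output[0,0]: The receptive field on the zero-padded input at this output position is [0 0 0 / 0 5 8 / 0 7 20]. Elementwise product with the kernel and sum: 0·3 + 0·-1 + 0·1 + 5·2 + 7·1 + 20·1.

37 40 47
64 78 23
58 59 30
21 46 10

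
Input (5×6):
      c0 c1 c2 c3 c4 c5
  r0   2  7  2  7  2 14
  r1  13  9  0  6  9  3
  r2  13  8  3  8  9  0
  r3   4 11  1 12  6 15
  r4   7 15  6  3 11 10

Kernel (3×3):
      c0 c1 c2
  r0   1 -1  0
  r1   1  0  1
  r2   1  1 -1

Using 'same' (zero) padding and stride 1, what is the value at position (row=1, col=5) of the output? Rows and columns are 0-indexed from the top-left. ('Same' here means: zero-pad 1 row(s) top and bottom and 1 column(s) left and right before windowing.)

6

The receptive field on the zero-padded input at this output position is [2 14 0 / 9 3 0 / 9 0 0]. Elementwise product with the kernel and sum: 2·1 + 14·-1 + 9·1 + 0·1 + 9·1 + 0·1 + 0·-1.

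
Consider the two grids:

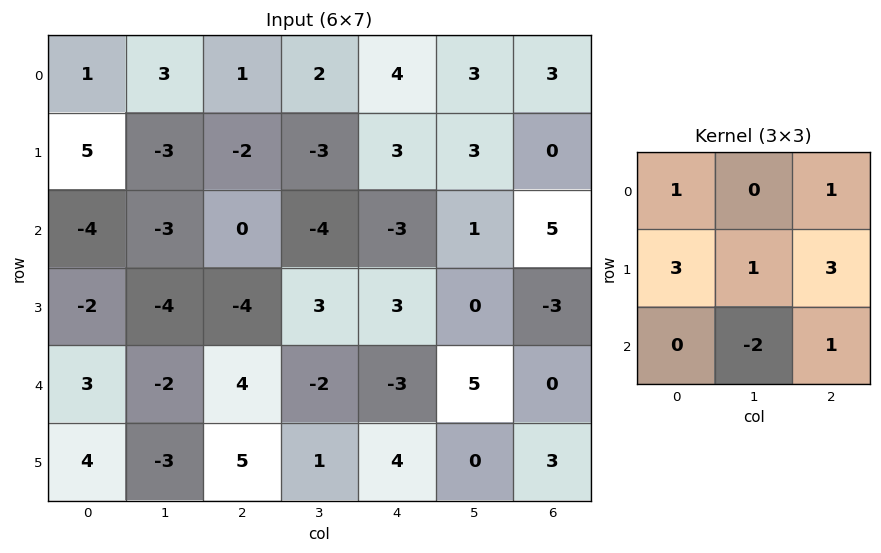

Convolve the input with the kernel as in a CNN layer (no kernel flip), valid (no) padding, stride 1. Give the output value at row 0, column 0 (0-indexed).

The receptive field on the input at this output position is [1 3 1 / 5 -3 -2 / -4 -3 0]. Elementwise product with the kernel and sum: 1·1 + 1·1 + 5·3 + -3·1 + -2·3 + -3·-2 + 0·1.

14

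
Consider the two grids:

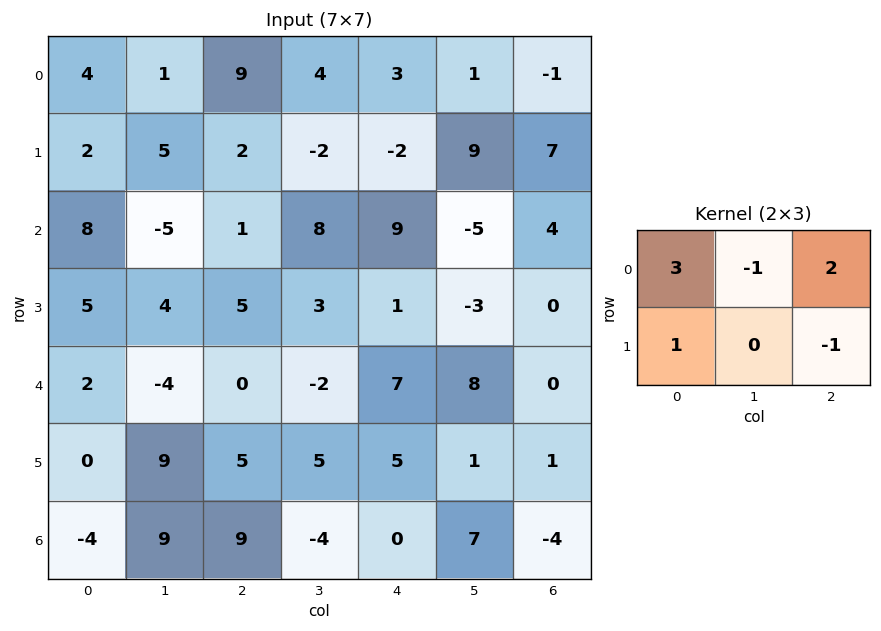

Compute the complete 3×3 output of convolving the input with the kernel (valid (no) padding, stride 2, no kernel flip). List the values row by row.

Output[0,0]: The receptive field on the input at this output position is [4 1 9 / 2 5 2]. Elementwise product with the kernel and sum: 4·3 + 1·-1 + 9·2 + 2·1 + 2·-1.
Output[0,1]: The receptive field on the input at this output position is [9 4 3 / 2 -2 -2]. Elementwise product with the kernel and sum: 9·3 + 4·-1 + 3·2 + 2·1 + -2·-1.

29 33 -3
31 17 41
5 16 17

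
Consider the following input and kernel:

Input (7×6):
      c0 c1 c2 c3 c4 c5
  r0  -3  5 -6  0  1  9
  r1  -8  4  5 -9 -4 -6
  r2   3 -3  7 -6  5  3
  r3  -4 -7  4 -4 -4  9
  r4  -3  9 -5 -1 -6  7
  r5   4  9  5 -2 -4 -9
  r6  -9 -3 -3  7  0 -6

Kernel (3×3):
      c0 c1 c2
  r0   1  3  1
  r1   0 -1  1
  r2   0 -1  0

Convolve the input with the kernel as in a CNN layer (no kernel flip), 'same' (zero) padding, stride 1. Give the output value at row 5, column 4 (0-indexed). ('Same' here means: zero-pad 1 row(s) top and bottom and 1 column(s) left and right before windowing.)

-17

The receptive field on the zero-padded input at this output position is [-1 -6 7 / -2 -4 -9 / 7 0 -6]. Elementwise product with the kernel and sum: -1·1 + -6·3 + 7·1 + -4·-1 + -9·1 + 0·-1.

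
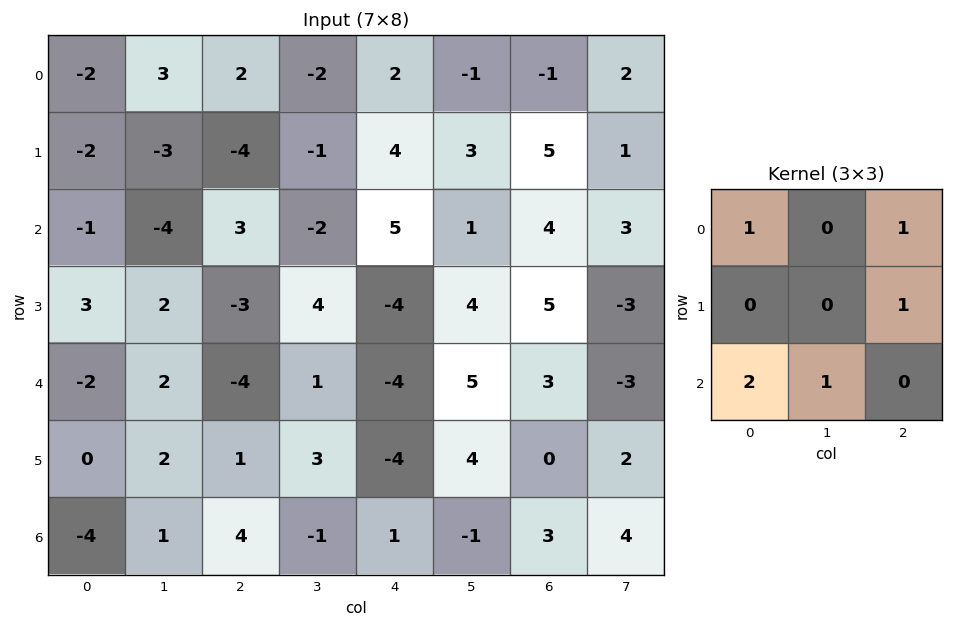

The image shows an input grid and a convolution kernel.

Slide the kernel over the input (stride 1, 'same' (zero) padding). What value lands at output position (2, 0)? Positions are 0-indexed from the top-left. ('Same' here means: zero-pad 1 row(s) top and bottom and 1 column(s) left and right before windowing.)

-4

The receptive field on the zero-padded input at this output position is [0 -2 -3 / 0 -1 -4 / 0 3 2]. Elementwise product with the kernel and sum: 0·1 + -3·1 + -4·1 + 0·2 + 3·1.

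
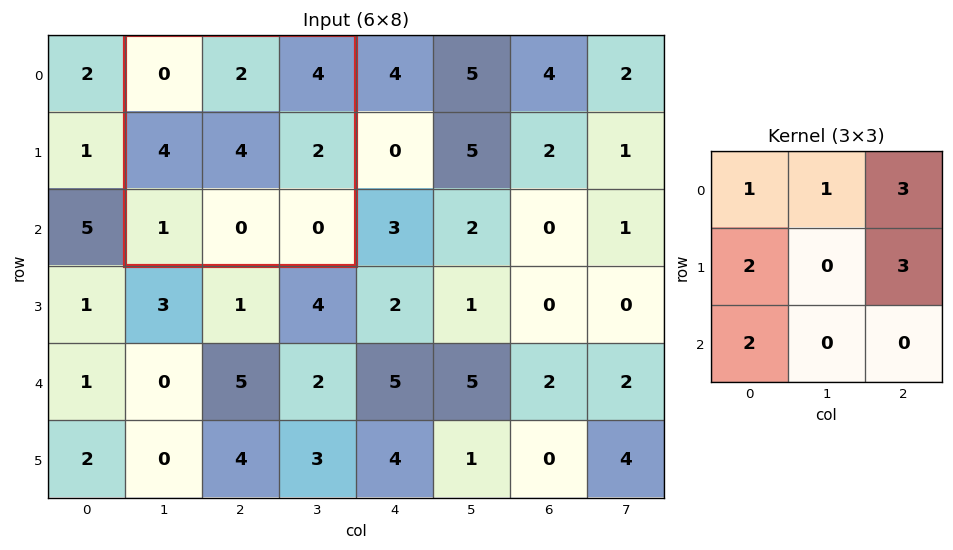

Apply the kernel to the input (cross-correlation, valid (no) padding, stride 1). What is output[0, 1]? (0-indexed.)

30

The receptive field on the input at this output position is [0 2 4 / 4 4 2 / 1 0 0]. Elementwise product with the kernel and sum: 0·1 + 2·1 + 4·3 + 4·2 + 2·3 + 1·2.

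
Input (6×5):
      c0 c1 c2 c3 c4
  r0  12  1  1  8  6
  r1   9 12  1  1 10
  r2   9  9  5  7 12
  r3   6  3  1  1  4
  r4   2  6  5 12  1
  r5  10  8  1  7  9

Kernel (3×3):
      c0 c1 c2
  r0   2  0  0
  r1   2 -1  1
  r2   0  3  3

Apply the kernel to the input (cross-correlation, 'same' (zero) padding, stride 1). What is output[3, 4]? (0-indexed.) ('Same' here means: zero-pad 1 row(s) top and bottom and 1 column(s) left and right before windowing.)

The receptive field on the zero-padded input at this output position is [7 12 0 / 1 4 0 / 12 1 0]. Elementwise product with the kernel and sum: 7·2 + 1·2 + 4·-1 + 0·1 + 1·3 + 0·3.

15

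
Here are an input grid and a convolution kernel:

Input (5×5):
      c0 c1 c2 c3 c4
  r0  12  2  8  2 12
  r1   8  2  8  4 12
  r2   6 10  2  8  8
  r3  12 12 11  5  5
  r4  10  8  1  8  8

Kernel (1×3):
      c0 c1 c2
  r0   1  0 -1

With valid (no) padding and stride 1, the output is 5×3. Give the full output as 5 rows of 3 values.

Output[0,0]: The receptive field on the input at this output position is [12 2 8]. Elementwise product with the kernel and sum: 12·1 + 8·-1.
Output[0,1]: The receptive field on the input at this output position is [2 8 2]. Elementwise product with the kernel and sum: 2·1 + 2·-1.

4 0 -4
0 -2 -4
4 2 -6
1 7 6
9 0 -7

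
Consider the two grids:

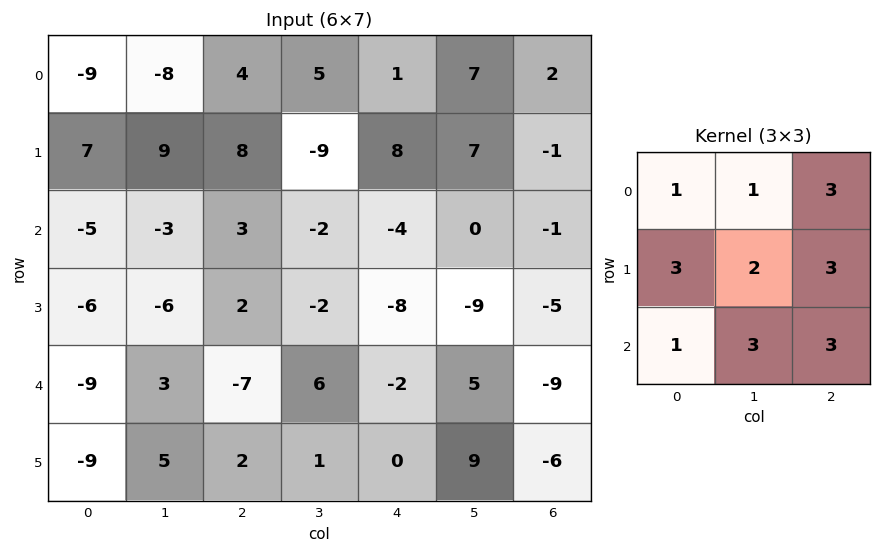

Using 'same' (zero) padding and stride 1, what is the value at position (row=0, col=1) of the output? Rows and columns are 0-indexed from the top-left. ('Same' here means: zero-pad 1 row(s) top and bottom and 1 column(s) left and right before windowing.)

The receptive field on the zero-padded input at this output position is [0 0 0 / -9 -8 4 / 7 9 8]. Elementwise product with the kernel and sum: 0·1 + 0·1 + 0·3 + -9·3 + -8·2 + 4·3 + 7·1 + 9·3 + 8·3.

27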